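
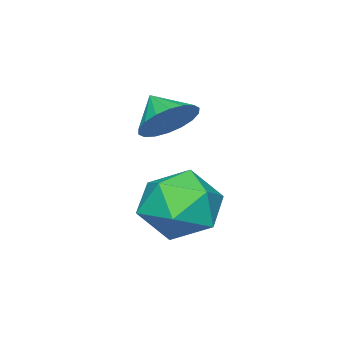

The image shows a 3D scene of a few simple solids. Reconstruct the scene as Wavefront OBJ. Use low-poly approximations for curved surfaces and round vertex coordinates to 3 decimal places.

v 0.912 1.326 -1.513
v 1.79 0.981 -2.2
v -0.17 -0.061 -2.2
v 0.708 -0.406 -2.887
v 0.783 -0.546 -1.731
v 1.452 0.311 -1.306
v 0.168 0.609 -3.094
v 0.837 1.466 -2.669
v 1.33 0.538 -3.177
v 1.71 -0.175 -2.335
v -0.09 1.095 -2.065
v 0.29 0.382 -1.223
v -1.484 -1.614 -0.573
v -0.741 -1.462 -0.108
v -1.736 -2.426 0.093
v -1.007 -1.231 0.073
v -1.368 -1.076 0.125
v -1.751 -1.027 0.039
v -2.082 -1.095 -0.168
v -2.294 -1.266 -0.456
v -2.346 -1.505 -0.767
v -2.227 -1.767 -1.039
v -1.961 -1.998 -1.22
v -1.6 -2.153 -1.272
v -1.216 -2.202 -1.186
v -0.886 -2.134 -0.979
v -0.674 -1.963 -0.691
v -0.622 -1.724 -0.38
f 1 12 6
f 1 6 2
f 1 2 8
f 1 8 11
f 1 11 12
f 2 6 10
f 6 12 5
f 12 11 3
f 11 8 7
f 8 2 9
f 4 10 5
f 4 5 3
f 4 3 7
f 4 7 9
f 4 9 10
f 5 10 6
f 3 5 12
f 7 3 11
f 9 7 8
f 10 9 2
f 14 13 16
f 14 16 15
f 16 13 17
f 16 17 15
f 17 13 18
f 17 18 15
f 18 13 19
f 18 19 15
f 19 13 20
f 19 20 15
f 20 13 21
f 20 21 15
f 21 13 22
f 21 22 15
f 22 13 23
f 22 23 15
f 23 13 24
f 23 24 15
f 24 13 25
f 24 25 15
f 25 13 26
f 25 26 15
f 26 13 27
f 26 27 15
f 27 13 28
f 27 28 15
f 28 13 14
f 28 14 15



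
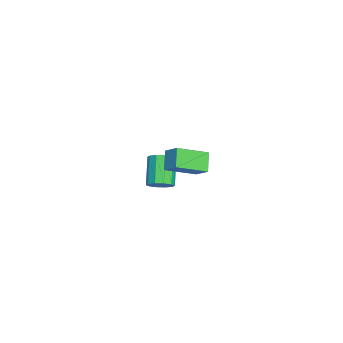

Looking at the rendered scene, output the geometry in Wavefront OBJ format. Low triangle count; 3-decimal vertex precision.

v -3.098 -0.905 -2.969
v -2.578 -0.651 -2.461
v -3.882 -0.742 -1.082
v -4.402 -0.995 -1.591
v -2.8 -0.273 -2.646
v -4.104 -0.363 -1.267
v -3.136 -0.136 -2.954
v -4.44 -0.226 -1.575
v -3.457 -0.292 -3.268
v -4.761 -0.383 -1.89
v -3.641 -0.683 -3.468
v -4.945 -0.774 -2.09
v -3.618 -1.158 -3.478
v -4.922 -1.249 -2.099
v -3.396 -1.537 -3.293
v -4.7 -1.627 -1.914
v -3.06 -1.674 -2.985
v -4.364 -1.764 -1.606
v -2.739 -1.517 -2.67
v -4.043 -1.608 -1.292
v -2.555 -1.126 -2.47
v -3.859 -1.217 -1.092
v 1.38 1.53 2.433
v 2.25 0.048 3.193
v 1.946 2.174 3.038
v 2.817 0.691 3.799
v 2.223 1.589 1.581
v 3.094 0.106 2.342
v 2.79 2.232 2.187
v 3.66 0.75 2.947
f 2 1 5
f 2 5 3
f 3 5 6
f 3 6 4
f 5 1 7
f 5 7 6
f 6 7 8
f 6 8 4
f 7 1 9
f 7 9 8
f 8 9 10
f 8 10 4
f 9 1 11
f 9 11 10
f 10 11 12
f 10 12 4
f 11 1 13
f 11 13 12
f 12 13 14
f 12 14 4
f 13 1 15
f 13 15 14
f 14 15 16
f 14 16 4
f 15 1 17
f 15 17 16
f 16 17 18
f 16 18 4
f 17 1 19
f 17 19 18
f 18 19 20
f 18 20 4
f 19 1 21
f 19 21 20
f 20 21 22
f 20 22 4
f 21 1 2
f 21 2 22
f 22 2 3
f 22 3 4
f 24 26 23
f 27 24 23
f 23 26 25
f 25 27 23
f 24 30 26
f 28 24 27
f 28 30 24
f 26 30 25
f 29 27 25
f 25 30 29
f 29 28 27
f 30 28 29



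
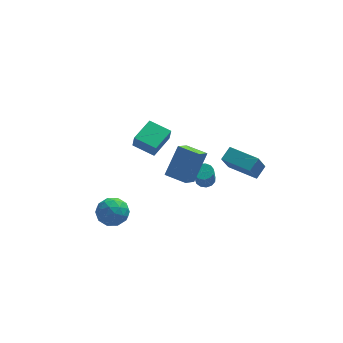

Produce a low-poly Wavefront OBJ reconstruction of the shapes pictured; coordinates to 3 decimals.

v 2.347 -0.503 2.328
v 1.901 -1.035 3.475
v 2.849 0.047 2.778
v 2.403 -0.485 3.925
v 3.637 -1.655 2.295
v 3.191 -2.187 3.442
v 4.139 -1.105 2.745
v 3.693 -1.637 3.892
v -3.698 -0.31 -0.835
v -2.9 -0.541 -0.43
v -4.36 -1.499 -0.21
v -3.562 -1.73 0.195
v -4.017 -0.972 0.469
v -3.608 -0.238 0.083
v -3.652 -1.802 -0.723
v -3.243 -1.068 -1.109
v -2.871 -1.464 -0.36
v -3.097 -0.951 0.377
v -4.163 -1.089 -1.017
v -4.389 -0.576 -0.28
v -3.241 -0.321 -0.687
v -4.019 -1.719 0.047
v -4.287 -1.273 0.208
v -3.817 -1.409 0.447
v -3.657 -0.143 -0.386
v -3.188 -0.279 -0.148
v -3.845 -0.532 0.38
v -4.072 -1.761 -0.492
v -3.603 -1.897 -0.254
v -3.443 -0.631 -1.087
v -2.973 -0.767 -0.848
v -3.415 -1.508 -1.02
v -2.755 -0.999 -0.408
v -3.144 -1.698 -0.041
v -3.197 -1.74 -0.58
v -2.956 -1.309 -0.807
v -2.887 -0.698 0.025
v -3.276 -1.397 0.392
v -3.544 -0.951 0.553
v -3.304 -0.52 0.326
v -2.87 -1.24 0.066
v -3.984 -0.643 -1.032
v -4.373 -1.342 -0.665
v -3.956 -1.52 -0.966
v -3.716 -1.089 -1.193
v -4.116 -0.342 -0.599
v -4.505 -1.041 -0.232
v -4.304 -0.731 0.167
v -4.063 -0.3 -0.06
v -4.39 -0.8 -0.706
v 1.386 1.202 -0.147
v 1.675 0.772 -0.3
v 1.522 0.267 0.834
v 1.234 0.698 0.987
v 1.873 0.972 -0.184
v 1.721 0.467 0.949
v 1.917 1.245 -0.057
v 1.765 0.74 1.077
v 1.792 1.504 0.042
v 1.64 0.999 1.176
v 1.538 1.668 0.081
v 1.386 1.163 1.214
v 1.236 1.684 0.048
v 1.084 1.179 1.181
v 0.982 1.547 -0.048
v 0.83 1.042 1.086
v 0.856 1.3 -0.174
v 0.704 0.796 0.959
v 0.898 1.023 -0.292
v 0.746 0.518 0.841
v 1.095 0.803 -0.364
v 0.943 0.298 0.77
v 1.384 0.709 -0.367
v 1.232 0.204 0.767
v -0.323 0.811 0.844
v -0.86 -0.043 1.582
v 0.448 1.642 2.369
v -0.089 0.787 3.106
v 0.669 0.093 0.734
v 0.132 -0.762 1.471
v 1.44 0.923 2.258
v 0.903 0.069 2.996
v -2.274 2.677 1.741
v -2.207 2.397 2.583
v -1.357 3.871 2.065
v -1.29 3.591 2.907
v -1.21 1.949 1.413
v -1.143 1.669 2.255
v -0.293 3.143 1.737
v -0.226 2.863 2.579
f 2 4 1
f 5 2 1
f 1 4 3
f 3 5 1
f 2 8 4
f 6 2 5
f 6 8 2
f 4 8 3
f 7 5 3
f 3 8 7
f 7 6 5
f 8 6 7
f 9 46 25
f 46 20 49
f 25 49 14
f 46 49 25
f 9 25 21
f 25 14 26
f 21 26 10
f 25 26 21
f 9 21 30
f 21 10 31
f 30 31 16
f 21 31 30
f 9 30 42
f 30 16 45
f 42 45 19
f 30 45 42
f 9 42 46
f 42 19 50
f 46 50 20
f 42 50 46
f 10 26 37
f 26 14 40
f 37 40 18
f 26 40 37
f 14 49 27
f 49 20 48
f 27 48 13
f 49 48 27
f 20 50 47
f 50 19 43
f 47 43 11
f 50 43 47
f 19 45 44
f 45 16 32
f 44 32 15
f 45 32 44
f 16 31 36
f 31 10 33
f 36 33 17
f 31 33 36
f 12 38 24
f 38 18 39
f 24 39 13
f 38 39 24
f 12 24 22
f 24 13 23
f 22 23 11
f 24 23 22
f 12 22 29
f 22 11 28
f 29 28 15
f 22 28 29
f 12 29 34
f 29 15 35
f 34 35 17
f 29 35 34
f 12 34 38
f 34 17 41
f 38 41 18
f 34 41 38
f 13 39 27
f 39 18 40
f 27 40 14
f 39 40 27
f 11 23 47
f 23 13 48
f 47 48 20
f 23 48 47
f 15 28 44
f 28 11 43
f 44 43 19
f 28 43 44
f 17 35 36
f 35 15 32
f 36 32 16
f 35 32 36
f 18 41 37
f 41 17 33
f 37 33 10
f 41 33 37
f 52 51 55
f 52 55 53
f 53 55 56
f 53 56 54
f 55 51 57
f 55 57 56
f 56 57 58
f 56 58 54
f 57 51 59
f 57 59 58
f 58 59 60
f 58 60 54
f 59 51 61
f 59 61 60
f 60 61 62
f 60 62 54
f 61 51 63
f 61 63 62
f 62 63 64
f 62 64 54
f 63 51 65
f 63 65 64
f 64 65 66
f 64 66 54
f 65 51 67
f 65 67 66
f 66 67 68
f 66 68 54
f 67 51 69
f 67 69 68
f 68 69 70
f 68 70 54
f 69 51 71
f 69 71 70
f 70 71 72
f 70 72 54
f 71 51 73
f 71 73 72
f 72 73 74
f 72 74 54
f 73 51 52
f 73 52 74
f 74 52 53
f 74 53 54
f 76 78 75
f 79 76 75
f 75 78 77
f 77 79 75
f 76 82 78
f 80 76 79
f 80 82 76
f 78 82 77
f 81 79 77
f 77 82 81
f 81 80 79
f 82 80 81
f 84 86 83
f 87 84 83
f 83 86 85
f 85 87 83
f 84 90 86
f 88 84 87
f 88 90 84
f 86 90 85
f 89 87 85
f 85 90 89
f 89 88 87
f 90 88 89



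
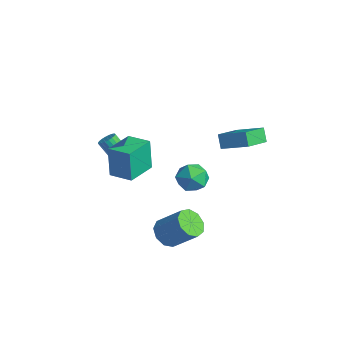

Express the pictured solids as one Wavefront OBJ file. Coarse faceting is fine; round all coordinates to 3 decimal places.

v 3.114 0.393 2.881
v 2.586 0.527 3.719
v 2.312 2.154 2.092
v 1.783 2.289 2.93
v 4.477 1.331 3.59
v 3.948 1.466 4.428
v 3.674 3.093 2.801
v 3.146 3.227 3.639
v -3.327 -2.321 -1.021
v -2.8 -2.472 -0.753
v -3.666 -3.049 0.628
v -4.193 -2.899 0.361
v -2.833 -2.233 -0.674
v -3.699 -2.81 0.708
v -2.951 -2.01 -0.655
v -3.817 -2.587 0.727
v -3.135 -1.84 -0.699
v -4.001 -2.417 0.683
v -3.351 -1.754 -0.799
v -4.217 -2.331 0.583
v -3.564 -1.766 -0.937
v -4.43 -2.343 0.445
v -3.735 -1.873 -1.09
v -4.601 -2.451 0.292
v -3.836 -2.059 -1.23
v -4.702 -2.636 0.152
v -3.849 -2.29 -1.335
v -4.715 -2.867 0.047
v -3.772 -2.526 -1.385
v -4.638 -3.103 -0.003
v -3.617 -2.727 -1.372
v -4.483 -3.304 0.01
v -3.413 -2.858 -1.299
v -4.279 -3.435 0.083
v -3.193 -2.896 -1.177
v -4.06 -3.473 0.205
v -2.997 -2.835 -1.029
v -3.863 -3.412 0.353
v -2.858 -2.685 -0.879
v -3.724 -3.262 0.503
v -1.125 -4.405 -0.282
v -1.393 -4.356 1.82
v -2 -2.558 -0.437
v -2.267 -2.508 1.665
v 0.227 -3.752 -0.125
v -0.04 -3.702 1.977
v -0.647 -1.904 -0.28
v -0.915 -1.855 1.822
v -0.713 2.053 -2.865
v 0.103 1.236 -2.802
v -2.003 0.804 -2.338
v -1.187 -0.013 -2.275
v -1.197 0.856 -1.511
v -0.399 1.627 -1.837
v -1.501 0.413 -3.303
v -0.703 1.184 -3.629
v -0.384 0.222 -3.073
v -0.196 0.496 -1.965
v -1.704 1.544 -3.175
v -1.516 1.818 -2.067
v 1.541 -2.22 -4.544
v 2.296 -2.85 -4.816
v 3.553 -1.971 -3.368
v 2.799 -1.34 -3.096
v 2.325 -2.265 -5.196
v 3.582 -1.386 -3.748
v 1.987 -1.659 -5.271
v 3.244 -0.78 -3.822
v 1.441 -1.316 -5.006
v 2.698 -0.436 -3.557
v 0.942 -1.395 -4.525
v 2.199 -0.515 -3.076
v 0.723 -1.86 -4.053
v 1.98 -0.981 -2.604
v 0.888 -2.493 -3.811
v 2.145 -1.614 -2.362
v 1.358 -2.999 -3.912
v 2.615 -2.119 -2.463
v 1.914 -3.14 -4.309
v 3.171 -2.26 -2.861
f 2 4 1
f 5 2 1
f 1 4 3
f 3 5 1
f 2 8 4
f 6 2 5
f 6 8 2
f 4 8 3
f 7 5 3
f 3 8 7
f 7 6 5
f 8 6 7
f 10 9 13
f 10 13 11
f 11 13 14
f 11 14 12
f 13 9 15
f 13 15 14
f 14 15 16
f 14 16 12
f 15 9 17
f 15 17 16
f 16 17 18
f 16 18 12
f 17 9 19
f 17 19 18
f 18 19 20
f 18 20 12
f 19 9 21
f 19 21 20
f 20 21 22
f 20 22 12
f 21 9 23
f 21 23 22
f 22 23 24
f 22 24 12
f 23 9 25
f 23 25 24
f 24 25 26
f 24 26 12
f 25 9 27
f 25 27 26
f 26 27 28
f 26 28 12
f 27 9 29
f 27 29 28
f 28 29 30
f 28 30 12
f 29 9 31
f 29 31 30
f 30 31 32
f 30 32 12
f 31 9 33
f 31 33 32
f 32 33 34
f 32 34 12
f 33 9 35
f 33 35 34
f 34 35 36
f 34 36 12
f 35 9 37
f 35 37 36
f 36 37 38
f 36 38 12
f 37 9 39
f 37 39 38
f 38 39 40
f 38 40 12
f 39 9 10
f 39 10 40
f 40 10 11
f 40 11 12
f 42 44 41
f 45 42 41
f 41 44 43
f 43 45 41
f 42 48 44
f 46 42 45
f 46 48 42
f 44 48 43
f 47 45 43
f 43 48 47
f 47 46 45
f 48 46 47
f 49 60 54
f 49 54 50
f 49 50 56
f 49 56 59
f 49 59 60
f 50 54 58
f 54 60 53
f 60 59 51
f 59 56 55
f 56 50 57
f 52 58 53
f 52 53 51
f 52 51 55
f 52 55 57
f 52 57 58
f 53 58 54
f 51 53 60
f 55 51 59
f 57 55 56
f 58 57 50
f 62 61 65
f 62 65 63
f 63 65 66
f 63 66 64
f 65 61 67
f 65 67 66
f 66 67 68
f 66 68 64
f 67 61 69
f 67 69 68
f 68 69 70
f 68 70 64
f 69 61 71
f 69 71 70
f 70 71 72
f 70 72 64
f 71 61 73
f 71 73 72
f 72 73 74
f 72 74 64
f 73 61 75
f 73 75 74
f 74 75 76
f 74 76 64
f 75 61 77
f 75 77 76
f 76 77 78
f 76 78 64
f 77 61 79
f 77 79 78
f 78 79 80
f 78 80 64
f 79 61 62
f 79 62 80
f 80 62 63
f 80 63 64



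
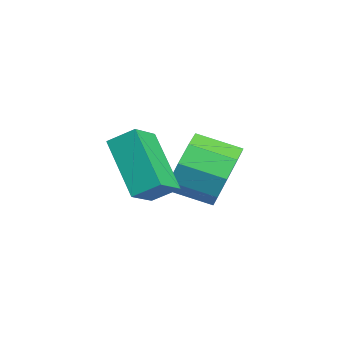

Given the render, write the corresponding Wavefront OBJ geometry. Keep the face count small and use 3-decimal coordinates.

v 0.716 -1.525 0.481
v 1.279 -1.319 1.256
v 1.107 -2.488 1.694
v 0.544 -2.695 0.919
v 0.639 -1.173 1.393
v 0.467 -2.342 1.83
v 0.035 -1.193 1.103
v -0.137 -2.362 1.54
v -0.25 -1.368 0.522
v -0.423 -2.537 0.959
v -0.083 -1.617 -0.078
v -0.256 -2.786 0.359
v 0.457 -1.823 -0.416
v 0.285 -2.992 0.021
v 1.119 -1.89 -0.334
v 0.947 -3.059 0.103
v 1.593 -1.786 0.129
v 1.42 -2.955 0.567
v 1.656 -1.561 0.757
v 1.483 -2.73 1.195
v 2.284 -4.376 2.193
v 2.428 -3.696 2.647
v 1.567 -3.949 1.782
v 1.711 -3.27 2.237
v 3.429 -3.73 0.863
v 3.573 -3.051 1.318
v 2.712 -3.304 0.453
v 2.856 -2.624 0.907
f 2 1 5
f 2 5 3
f 3 5 6
f 3 6 4
f 5 1 7
f 5 7 6
f 6 7 8
f 6 8 4
f 7 1 9
f 7 9 8
f 8 9 10
f 8 10 4
f 9 1 11
f 9 11 10
f 10 11 12
f 10 12 4
f 11 1 13
f 11 13 12
f 12 13 14
f 12 14 4
f 13 1 15
f 13 15 14
f 14 15 16
f 14 16 4
f 15 1 17
f 15 17 16
f 16 17 18
f 16 18 4
f 17 1 19
f 17 19 18
f 18 19 20
f 18 20 4
f 19 1 2
f 19 2 20
f 20 2 3
f 20 3 4
f 22 24 21
f 25 22 21
f 21 24 23
f 23 25 21
f 22 28 24
f 26 22 25
f 26 28 22
f 24 28 23
f 27 25 23
f 23 28 27
f 27 26 25
f 28 26 27



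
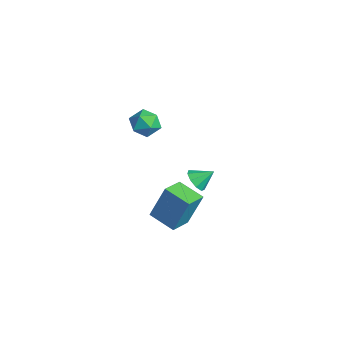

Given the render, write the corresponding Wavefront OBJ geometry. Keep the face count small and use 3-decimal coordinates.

v 2.957 -3.161 4.551
v 3.545 -3.709 4.114
v 1.855 -3.671 3.706
v 2.443 -4.219 3.269
v 2.228 -4.383 4.143
v 2.909 -4.068 4.665
v 2.491 -3.312 3.155
v 3.172 -2.997 3.677
v 3.257 -3.802 3.251
v 3.094 -4.464 3.862
v 2.306 -2.916 3.958
v 2.143 -3.578 4.569
v 2.418 -0.783 -1.613
v 2.756 -0.442 -2.202
v 2.722 0.103 -0.927
v 2.258 -0.294 -2.173
v 1.835 -0.375 -1.881
v 1.685 -0.646 -1.464
v 1.878 -0.981 -1.116
v 2.323 -1.223 -1.001
v 2.813 -1.26 -1.172
v 3.117 -1.072 -1.549
v 3.095 -0.75 -1.956
v 2.183 -2.47 -3.451
v 2.435 -1.71 -1.434
v 3.513 -1.689 -3.912
v 3.765 -0.928 -1.895
v 2.955 -3.592 -3.125
v 3.207 -2.831 -1.108
v 4.285 -2.81 -3.586
v 4.537 -2.05 -1.569
f 1 12 6
f 1 6 2
f 1 2 8
f 1 8 11
f 1 11 12
f 2 6 10
f 6 12 5
f 12 11 3
f 11 8 7
f 8 2 9
f 4 10 5
f 4 5 3
f 4 3 7
f 4 7 9
f 4 9 10
f 5 10 6
f 3 5 12
f 7 3 11
f 9 7 8
f 10 9 2
f 14 13 16
f 14 16 15
f 16 13 17
f 16 17 15
f 17 13 18
f 17 18 15
f 18 13 19
f 18 19 15
f 19 13 20
f 19 20 15
f 20 13 21
f 20 21 15
f 21 13 22
f 21 22 15
f 22 13 23
f 22 23 15
f 23 13 14
f 23 14 15
f 25 27 24
f 28 25 24
f 24 27 26
f 26 28 24
f 25 31 27
f 29 25 28
f 29 31 25
f 27 31 26
f 30 28 26
f 26 31 30
f 30 29 28
f 31 29 30



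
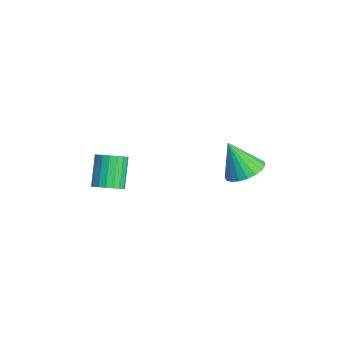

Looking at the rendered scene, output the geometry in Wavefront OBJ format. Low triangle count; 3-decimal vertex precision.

v -1.881 -1.788 -1.575
v -1.376 -1.724 -1.186
v -2.254 -1.289 -0.117
v -2.759 -1.352 -0.505
v -1.396 -1.466 -1.307
v -2.274 -1.031 -0.238
v -1.512 -1.273 -1.481
v -2.39 -0.838 -0.412
v -1.701 -1.181 -1.673
v -2.579 -0.746 -0.604
v -1.926 -1.21 -1.846
v -2.804 -0.775 -0.777
v -2.142 -1.353 -1.965
v -3.019 -0.918 -0.896
v -2.306 -1.582 -2.007
v -3.183 -1.147 -0.938
v -2.386 -1.851 -1.963
v -3.264 -1.416 -0.894
v -2.366 -2.109 -1.842
v -3.244 -1.674 -0.773
v -2.25 -2.302 -1.668
v -3.128 -1.867 -0.599
v -2.061 -2.394 -1.476
v -2.939 -1.959 -0.407
v -1.836 -2.365 -1.303
v -2.714 -1.93 -0.234
v -1.621 -2.222 -1.184
v -2.498 -1.787 -0.115
v -1.457 -1.993 -1.142
v -2.334 -1.558 -0.073
v -0.364 3.163 -0.699
v 0.224 3.607 -0.294
v -0.916 2.657 0.659
v -0.039 3.836 -0.315
v -0.358 3.949 -0.402
v -0.678 3.927 -0.541
v -0.943 3.772 -0.706
v -1.109 3.512 -0.871
v -1.146 3.192 -1.005
v -1.048 2.867 -1.087
v -0.831 2.593 -1.101
v -0.534 2.418 -1.046
v -0.208 2.371 -0.931
v 0.091 2.462 -0.775
v 0.312 2.674 -0.607
v 0.416 2.971 -0.454
v 0.384 3.3 -0.343
f 2 1 5
f 2 5 3
f 3 5 6
f 3 6 4
f 5 1 7
f 5 7 6
f 6 7 8
f 6 8 4
f 7 1 9
f 7 9 8
f 8 9 10
f 8 10 4
f 9 1 11
f 9 11 10
f 10 11 12
f 10 12 4
f 11 1 13
f 11 13 12
f 12 13 14
f 12 14 4
f 13 1 15
f 13 15 14
f 14 15 16
f 14 16 4
f 15 1 17
f 15 17 16
f 16 17 18
f 16 18 4
f 17 1 19
f 17 19 18
f 18 19 20
f 18 20 4
f 19 1 21
f 19 21 20
f 20 21 22
f 20 22 4
f 21 1 23
f 21 23 22
f 22 23 24
f 22 24 4
f 23 1 25
f 23 25 24
f 24 25 26
f 24 26 4
f 25 1 27
f 25 27 26
f 26 27 28
f 26 28 4
f 27 1 29
f 27 29 28
f 28 29 30
f 28 30 4
f 29 1 2
f 29 2 30
f 30 2 3
f 30 3 4
f 32 31 34
f 32 34 33
f 34 31 35
f 34 35 33
f 35 31 36
f 35 36 33
f 36 31 37
f 36 37 33
f 37 31 38
f 37 38 33
f 38 31 39
f 38 39 33
f 39 31 40
f 39 40 33
f 40 31 41
f 40 41 33
f 41 31 42
f 41 42 33
f 42 31 43
f 42 43 33
f 43 31 44
f 43 44 33
f 44 31 45
f 44 45 33
f 45 31 46
f 45 46 33
f 46 31 47
f 46 47 33
f 47 31 32
f 47 32 33



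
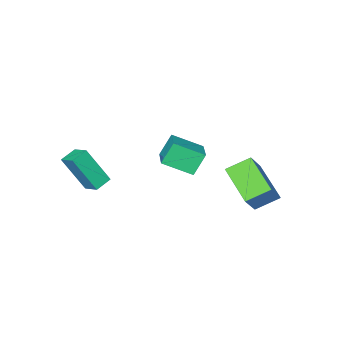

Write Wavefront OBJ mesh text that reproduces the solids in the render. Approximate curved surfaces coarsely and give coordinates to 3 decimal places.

v 1.357 -2.319 0.902
v 1.374 -1.358 1.371
v 2.227 -2.2 0.627
v 2.243 -1.239 1.096
v 2.057 -3.221 2.724
v 2.073 -2.26 3.193
v 2.926 -3.102 2.449
v 2.943 -2.141 2.918
v -3.716 1.562 0.886
v -4.808 2.106 1.53
v -3.348 3.469 -0.103
v -4.44 4.014 0.541
v -2.7 2.046 2.199
v -3.792 2.591 2.843
v -2.332 3.954 1.21
v -3.424 4.498 1.854
v -2.081 1.208 3.595
v -1.011 0.199 4.298
v -1.179 2.51 4.091
v -0.109 1.501 4.795
v -1.411 1.159 2.505
v -0.341 0.15 3.209
v -0.509 2.461 3.002
v 0.561 1.452 3.705
f 2 4 1
f 5 2 1
f 1 4 3
f 3 5 1
f 2 8 4
f 6 2 5
f 6 8 2
f 4 8 3
f 7 5 3
f 3 8 7
f 7 6 5
f 8 6 7
f 10 12 9
f 13 10 9
f 9 12 11
f 11 13 9
f 10 16 12
f 14 10 13
f 14 16 10
f 12 16 11
f 15 13 11
f 11 16 15
f 15 14 13
f 16 14 15
f 18 20 17
f 21 18 17
f 17 20 19
f 19 21 17
f 18 24 20
f 22 18 21
f 22 24 18
f 20 24 19
f 23 21 19
f 19 24 23
f 23 22 21
f 24 22 23



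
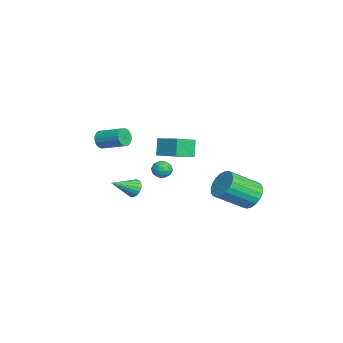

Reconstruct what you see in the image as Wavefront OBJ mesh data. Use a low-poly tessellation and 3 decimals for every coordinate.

v 3.444 4.497 0.726
v 4.391 4.658 0.596
v 4.844 2.964 1.805
v 3.896 2.803 1.934
v 4.314 4.874 0.928
v 4.767 3.18 2.137
v 4.087 5.025 1.224
v 4.539 3.331 2.433
v 3.748 5.085 1.435
v 4.2 3.39 2.644
v 3.356 5.043 1.523
v 3.809 3.348 2.732
v 2.98 4.906 1.473
v 3.433 3.212 2.682
v 2.684 4.699 1.294
v 3.137 3.005 2.503
v 2.519 4.457 1.016
v 2.972 2.763 2.225
v 2.514 4.222 0.688
v 2.967 2.528 1.897
v 2.67 4.035 0.367
v 3.123 2.34 1.576
v 2.96 3.927 0.108
v 3.412 2.233 1.317
v 3.333 3.918 -0.045
v 3.785 2.224 1.164
v 3.725 4.009 -0.064
v 4.178 2.315 1.145
v 4.069 4.184 0.053
v 4.522 2.49 1.262
v 4.305 4.414 0.287
v 4.757 2.72 1.496
v -1.109 -0.651 1.59
v -1.703 -0.567 2.663
v -1.979 0.432 1.024
v -2.574 0.516 2.097
v -0.066 0.444 2.083
v -0.661 0.528 3.156
v -0.937 1.527 1.517
v -1.531 1.611 2.59
v -2.45 0.03 0.084
v -2.024 0.183 -0.4
v -1.836 -0.803 0.36
v -1.41 -0.65 -0.124
v -1.468 -0.254 0.404
v -1.847 0.261 0.234
v -2.013 -0.881 -0.274
v -2.392 -0.366 -0.444
v -1.754 -0.379 -0.621
v -1.417 0.008 -0.202
v -2.443 -0.628 0.162
v -2.106 -0.241 0.581
v -2.291 0.18 -0.182
v -1.569 -0.8 0.142
v -1.603 -0.567 0.453
v -1.353 -0.477 0.168
v -2.187 0.225 0.19
v -1.937 0.316 -0.094
v -1.61 0.058 0.378
v -1.923 -0.936 0.054
v -1.673 -0.845 -0.23
v -2.507 -0.143 -0.208
v -2.257 -0.053 -0.493
v -2.25 -0.678 -0.418
v -1.882 -0.061 -0.597
v -1.521 -0.551 -0.434
v -1.875 -0.686 -0.522
v -2.098 -0.384 -0.623
v -1.684 0.167 -0.35
v -1.323 -0.323 -0.188
v -1.357 -0.091 0.122
v -1.58 0.212 0.022
v -1.525 -0.164 -0.48
v -2.537 -0.297 0.148
v -2.176 -0.787 0.31
v -2.28 -0.832 -0.062
v -2.503 -0.529 -0.162
v -2.339 -0.069 0.394
v -1.978 -0.559 0.557
v -1.762 -0.236 0.583
v -1.985 0.066 0.482
v -2.335 -0.456 0.44
v -4.09 -3.811 1.404
v -3.756 -3.763 0.837
v -2.915 -2.381 1.449
v -3.25 -2.429 2.016
v -3.977 -3.607 0.787
v -3.136 -2.225 1.399
v -4.216 -3.486 0.843
v -3.375 -2.104 1.456
v -4.434 -3.422 0.997
v -3.593 -2.039 1.609
v -4.593 -3.424 1.221
v -3.752 -2.042 1.833
v -4.665 -3.494 1.476
v -3.824 -2.112 2.089
v -4.637 -3.618 1.719
v -3.796 -2.236 2.332
v -4.515 -3.776 1.908
v -3.674 -2.394 2.52
v -4.319 -3.94 2.009
v -3.479 -2.558 2.622
v -4.084 -4.082 2.006
v -3.243 -2.699 2.618
v -3.85 -4.176 1.898
v -3.009 -2.794 2.511
v -3.658 -4.208 1.705
v -2.817 -2.826 2.318
v -3.54 -4.171 1.46
v -2.699 -2.789 2.073
v -3.518 -4.072 1.205
v -2.677 -2.69 1.818
v -3.594 -3.927 0.985
v -2.753 -2.545 1.597
v 0.745 -1.944 -0.078
v 1.164 -1.546 0.219
v 1.395 -3.236 0.738
v 0.918 -1.55 0.409
v 0.632 -1.644 0.488
v 0.372 -1.807 0.437
v 0.197 -2.002 0.268
v 0.148 -2.183 0.02
v 0.236 -2.31 -0.25
v 0.44 -2.353 -0.481
v 0.714 -2.302 -0.62
v 0.995 -2.169 -0.634
v 1.219 -1.985 -0.521
v 1.334 -1.792 -0.306
v 1.314 -1.633 -0.039
f 2 1 5
f 2 5 3
f 3 5 6
f 3 6 4
f 5 1 7
f 5 7 6
f 6 7 8
f 6 8 4
f 7 1 9
f 7 9 8
f 8 9 10
f 8 10 4
f 9 1 11
f 9 11 10
f 10 11 12
f 10 12 4
f 11 1 13
f 11 13 12
f 12 13 14
f 12 14 4
f 13 1 15
f 13 15 14
f 14 15 16
f 14 16 4
f 15 1 17
f 15 17 16
f 16 17 18
f 16 18 4
f 17 1 19
f 17 19 18
f 18 19 20
f 18 20 4
f 19 1 21
f 19 21 20
f 20 21 22
f 20 22 4
f 21 1 23
f 21 23 22
f 22 23 24
f 22 24 4
f 23 1 25
f 23 25 24
f 24 25 26
f 24 26 4
f 25 1 27
f 25 27 26
f 26 27 28
f 26 28 4
f 27 1 29
f 27 29 28
f 28 29 30
f 28 30 4
f 29 1 31
f 29 31 30
f 30 31 32
f 30 32 4
f 31 1 2
f 31 2 32
f 32 2 3
f 32 3 4
f 34 36 33
f 37 34 33
f 33 36 35
f 35 37 33
f 34 40 36
f 38 34 37
f 38 40 34
f 36 40 35
f 39 37 35
f 35 40 39
f 39 38 37
f 40 38 39
f 41 78 57
f 78 52 81
f 57 81 46
f 78 81 57
f 41 57 53
f 57 46 58
f 53 58 42
f 57 58 53
f 41 53 62
f 53 42 63
f 62 63 48
f 53 63 62
f 41 62 74
f 62 48 77
f 74 77 51
f 62 77 74
f 41 74 78
f 74 51 82
f 78 82 52
f 74 82 78
f 42 58 69
f 58 46 72
f 69 72 50
f 58 72 69
f 46 81 59
f 81 52 80
f 59 80 45
f 81 80 59
f 52 82 79
f 82 51 75
f 79 75 43
f 82 75 79
f 51 77 76
f 77 48 64
f 76 64 47
f 77 64 76
f 48 63 68
f 63 42 65
f 68 65 49
f 63 65 68
f 44 70 56
f 70 50 71
f 56 71 45
f 70 71 56
f 44 56 54
f 56 45 55
f 54 55 43
f 56 55 54
f 44 54 61
f 54 43 60
f 61 60 47
f 54 60 61
f 44 61 66
f 61 47 67
f 66 67 49
f 61 67 66
f 44 66 70
f 66 49 73
f 70 73 50
f 66 73 70
f 45 71 59
f 71 50 72
f 59 72 46
f 71 72 59
f 43 55 79
f 55 45 80
f 79 80 52
f 55 80 79
f 47 60 76
f 60 43 75
f 76 75 51
f 60 75 76
f 49 67 68
f 67 47 64
f 68 64 48
f 67 64 68
f 50 73 69
f 73 49 65
f 69 65 42
f 73 65 69
f 84 83 87
f 84 87 85
f 85 87 88
f 85 88 86
f 87 83 89
f 87 89 88
f 88 89 90
f 88 90 86
f 89 83 91
f 89 91 90
f 90 91 92
f 90 92 86
f 91 83 93
f 91 93 92
f 92 93 94
f 92 94 86
f 93 83 95
f 93 95 94
f 94 95 96
f 94 96 86
f 95 83 97
f 95 97 96
f 96 97 98
f 96 98 86
f 97 83 99
f 97 99 98
f 98 99 100
f 98 100 86
f 99 83 101
f 99 101 100
f 100 101 102
f 100 102 86
f 101 83 103
f 101 103 102
f 102 103 104
f 102 104 86
f 103 83 105
f 103 105 104
f 104 105 106
f 104 106 86
f 105 83 107
f 105 107 106
f 106 107 108
f 106 108 86
f 107 83 109
f 107 109 108
f 108 109 110
f 108 110 86
f 109 83 111
f 109 111 110
f 110 111 112
f 110 112 86
f 111 83 113
f 111 113 112
f 112 113 114
f 112 114 86
f 113 83 84
f 113 84 114
f 114 84 85
f 114 85 86
f 116 115 118
f 116 118 117
f 118 115 119
f 118 119 117
f 119 115 120
f 119 120 117
f 120 115 121
f 120 121 117
f 121 115 122
f 121 122 117
f 122 115 123
f 122 123 117
f 123 115 124
f 123 124 117
f 124 115 125
f 124 125 117
f 125 115 126
f 125 126 117
f 126 115 127
f 126 127 117
f 127 115 128
f 127 128 117
f 128 115 129
f 128 129 117
f 129 115 116
f 129 116 117



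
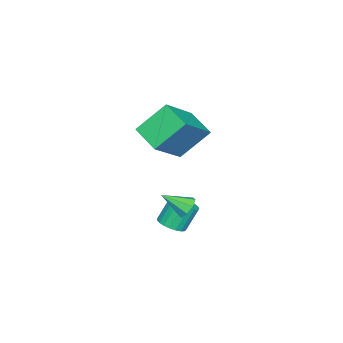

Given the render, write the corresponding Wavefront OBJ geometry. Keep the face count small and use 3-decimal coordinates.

v -0.774 -0.647 -4.463
v -0.221 -0.465 -4.278
v -0.674 -0.13 -3.253
v -1.226 -0.313 -3.437
v -0.313 -0.255 -4.387
v -0.766 0.08 -3.362
v -0.484 -0.113 -4.509
v -0.937 0.222 -3.484
v -0.705 -0.063 -4.623
v -1.158 0.272 -3.598
v -0.938 -0.114 -4.709
v -1.391 0.221 -3.684
v -1.142 -0.258 -4.753
v -1.595 0.077 -3.727
v -1.283 -0.469 -4.746
v -1.736 -0.134 -3.721
v -1.336 -0.71 -4.691
v -1.789 -0.376 -3.665
v -1.291 -0.941 -4.596
v -1.744 -0.606 -3.57
v -1.157 -1.121 -4.478
v -1.61 -0.787 -3.452
v -0.957 -1.219 -4.357
v -1.41 -0.885 -3.331
v -0.725 -1.219 -4.255
v -1.178 -0.884 -3.229
v -0.501 -1.119 -4.188
v -0.954 -0.784 -3.163
v -0.324 -0.938 -4.17
v -0.777 -0.603 -3.144
v -0.226 -0.707 -4.201
v -0.679 -0.372 -3.176
v -0.053 0.363 -2.79
v 0.192 0.708 -2.471
v 0.333 -0.523 -2.13
v -0.189 0.63 -2.353
v -0.489 0.395 -2.491
v -0.535 0.142 -2.805
v -0.298 0.018 -3.11
v 0.083 0.096 -3.227
v 0.383 0.33 -3.089
v 0.429 0.583 -2.776
v -3.117 -0.945 0.382
v -1.566 -1.249 1.574
v -2.533 0.149 -0.099
v -0.982 -0.155 1.094
v -2.378 -1.865 -0.814
v -0.827 -2.169 0.379
v -1.794 -0.771 -1.294
v -0.243 -1.075 -0.102
f 2 1 5
f 2 5 3
f 3 5 6
f 3 6 4
f 5 1 7
f 5 7 6
f 6 7 8
f 6 8 4
f 7 1 9
f 7 9 8
f 8 9 10
f 8 10 4
f 9 1 11
f 9 11 10
f 10 11 12
f 10 12 4
f 11 1 13
f 11 13 12
f 12 13 14
f 12 14 4
f 13 1 15
f 13 15 14
f 14 15 16
f 14 16 4
f 15 1 17
f 15 17 16
f 16 17 18
f 16 18 4
f 17 1 19
f 17 19 18
f 18 19 20
f 18 20 4
f 19 1 21
f 19 21 20
f 20 21 22
f 20 22 4
f 21 1 23
f 21 23 22
f 22 23 24
f 22 24 4
f 23 1 25
f 23 25 24
f 24 25 26
f 24 26 4
f 25 1 27
f 25 27 26
f 26 27 28
f 26 28 4
f 27 1 29
f 27 29 28
f 28 29 30
f 28 30 4
f 29 1 31
f 29 31 30
f 30 31 32
f 30 32 4
f 31 1 2
f 31 2 32
f 32 2 3
f 32 3 4
f 34 33 36
f 34 36 35
f 36 33 37
f 36 37 35
f 37 33 38
f 37 38 35
f 38 33 39
f 38 39 35
f 39 33 40
f 39 40 35
f 40 33 41
f 40 41 35
f 41 33 42
f 41 42 35
f 42 33 34
f 42 34 35
f 44 46 43
f 47 44 43
f 43 46 45
f 45 47 43
f 44 50 46
f 48 44 47
f 48 50 44
f 46 50 45
f 49 47 45
f 45 50 49
f 49 48 47
f 50 48 49



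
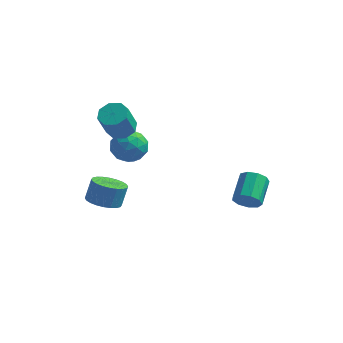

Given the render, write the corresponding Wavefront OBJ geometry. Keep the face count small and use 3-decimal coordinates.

v 3.573 -0.581 -1.468
v 3.828 -0.868 -0.824
v 3.802 0.534 -0.188
v 3.547 0.821 -0.832
v 4.222 -0.726 -1.121
v 4.196 0.676 -0.485
v 4.312 -0.517 -1.58
v 4.286 0.886 -0.944
v 4.056 -0.337 -1.987
v 4.03 1.066 -1.351
v 3.574 -0.272 -2.151
v 3.548 1.131 -1.515
v 3.092 -0.351 -1.995
v 3.066 1.051 -1.36
v 2.835 -0.538 -1.593
v 2.809 0.864 -0.957
v 2.923 -0.746 -1.132
v 2.897 0.657 -0.496
v 3.315 -0.876 -0.828
v 3.289 0.527 -0.193
v -2.599 -3.597 -0.622
v -1.721 -3.702 -0.724
v -1.543 -3.248 0.339
v -2.421 -3.143 0.442
v -1.767 -3.383 -0.853
v -1.589 -2.928 0.21
v -1.939 -3.097 -0.946
v -1.761 -2.642 0.117
v -2.212 -2.886 -0.991
v -2.034 -2.431 0.072
v -2.543 -2.784 -0.979
v -2.365 -2.329 0.084
v -2.884 -2.806 -0.913
v -2.705 -2.351 0.151
v -3.18 -2.948 -0.802
v -3.002 -2.493 0.261
v -3.389 -3.189 -0.664
v -3.211 -2.734 0.399
v -3.477 -3.492 -0.519
v -3.299 -3.038 0.544
v -3.431 -3.812 -0.39
v -3.253 -3.357 0.673
v -3.259 -4.098 -0.297
v -3.081 -3.643 0.766
v -2.986 -4.309 -0.252
v -2.808 -3.854 0.811
v -2.655 -4.411 -0.264
v -2.477 -3.956 0.799
v -2.315 -4.389 -0.331
v -2.136 -3.934 0.733
v -2.018 -4.247 -0.441
v -1.84 -3.792 0.622
v -1.809 -4.006 -0.579
v -1.631 -3.551 0.484
v -2.638 -0.679 2.614
v -2.234 -1.299 2.367
v -2.419 -1.981 3.78
v -2.822 -1.361 4.026
v -1.885 -0.883 2.613
v -2.069 -1.565 4.026
v -1.976 -0.347 2.86
v -2.161 -1.029 4.273
v -2.455 -0.005 2.963
v -2.64 -0.688 4.376
v -3.041 -0.059 2.86
v -3.226 -0.741 4.273
v -3.391 -0.475 2.614
v -3.575 -1.157 4.027
v -3.299 -1.011 2.367
v -3.484 -1.693 3.78
v -2.82 -1.352 2.264
v -3.005 -2.035 3.677
v -3.227 0.071 1.087
v -2.381 0.575 1.256
v -2.379 -1.295 0.924
v -1.533 -0.791 1.093
v -2.193 -0.923 1.832
v -2.717 -0.078 1.932
v -2.043 -0.642 0.248
v -2.567 0.203 0.348
v -1.65 0.135 0.737
v -1.742 -0.039 1.716
v -3.018 -0.681 0.464
v -3.11 -0.855 1.443
v -2.878 0.443 1.185
v -1.882 -1.163 0.995
v -2.269 -1.241 1.429
v -1.772 -0.944 1.528
v -3.075 0.059 1.583
v -2.579 0.356 1.683
v -2.468 -0.525 2.021
v -2.181 -1.076 0.497
v -1.685 -0.779 0.597
v -2.988 0.224 0.652
v -2.491 0.521 0.751
v -2.292 -0.195 0.159
v -1.952 0.481 0.98
v -1.453 -0.322 0.885
v -1.753 -0.235 0.387
v -2.061 0.262 0.446
v -2.006 0.379 1.556
v -1.507 -0.424 1.46
v -1.895 -0.502 1.894
v -2.203 -0.005 1.953
v -1.576 0.12 1.251
v -3.253 -0.296 0.72
v -2.754 -1.099 0.624
v -2.557 -0.715 0.227
v -2.865 -0.218 0.286
v -3.307 -0.398 1.295
v -2.808 -1.201 1.2
v -2.699 -0.982 1.734
v -3.007 -0.485 1.793
v -3.184 -0.84 0.929
f 2 1 5
f 2 5 3
f 3 5 6
f 3 6 4
f 5 1 7
f 5 7 6
f 6 7 8
f 6 8 4
f 7 1 9
f 7 9 8
f 8 9 10
f 8 10 4
f 9 1 11
f 9 11 10
f 10 11 12
f 10 12 4
f 11 1 13
f 11 13 12
f 12 13 14
f 12 14 4
f 13 1 15
f 13 15 14
f 14 15 16
f 14 16 4
f 15 1 17
f 15 17 16
f 16 17 18
f 16 18 4
f 17 1 19
f 17 19 18
f 18 19 20
f 18 20 4
f 19 1 2
f 19 2 20
f 20 2 3
f 20 3 4
f 22 21 25
f 22 25 23
f 23 25 26
f 23 26 24
f 25 21 27
f 25 27 26
f 26 27 28
f 26 28 24
f 27 21 29
f 27 29 28
f 28 29 30
f 28 30 24
f 29 21 31
f 29 31 30
f 30 31 32
f 30 32 24
f 31 21 33
f 31 33 32
f 32 33 34
f 32 34 24
f 33 21 35
f 33 35 34
f 34 35 36
f 34 36 24
f 35 21 37
f 35 37 36
f 36 37 38
f 36 38 24
f 37 21 39
f 37 39 38
f 38 39 40
f 38 40 24
f 39 21 41
f 39 41 40
f 40 41 42
f 40 42 24
f 41 21 43
f 41 43 42
f 42 43 44
f 42 44 24
f 43 21 45
f 43 45 44
f 44 45 46
f 44 46 24
f 45 21 47
f 45 47 46
f 46 47 48
f 46 48 24
f 47 21 49
f 47 49 48
f 48 49 50
f 48 50 24
f 49 21 51
f 49 51 50
f 50 51 52
f 50 52 24
f 51 21 53
f 51 53 52
f 52 53 54
f 52 54 24
f 53 21 22
f 53 22 54
f 54 22 23
f 54 23 24
f 56 55 59
f 56 59 57
f 57 59 60
f 57 60 58
f 59 55 61
f 59 61 60
f 60 61 62
f 60 62 58
f 61 55 63
f 61 63 62
f 62 63 64
f 62 64 58
f 63 55 65
f 63 65 64
f 64 65 66
f 64 66 58
f 65 55 67
f 65 67 66
f 66 67 68
f 66 68 58
f 67 55 69
f 67 69 68
f 68 69 70
f 68 70 58
f 69 55 71
f 69 71 70
f 70 71 72
f 70 72 58
f 71 55 56
f 71 56 72
f 72 56 57
f 72 57 58
f 73 110 89
f 110 84 113
f 89 113 78
f 110 113 89
f 73 89 85
f 89 78 90
f 85 90 74
f 89 90 85
f 73 85 94
f 85 74 95
f 94 95 80
f 85 95 94
f 73 94 106
f 94 80 109
f 106 109 83
f 94 109 106
f 73 106 110
f 106 83 114
f 110 114 84
f 106 114 110
f 74 90 101
f 90 78 104
f 101 104 82
f 90 104 101
f 78 113 91
f 113 84 112
f 91 112 77
f 113 112 91
f 84 114 111
f 114 83 107
f 111 107 75
f 114 107 111
f 83 109 108
f 109 80 96
f 108 96 79
f 109 96 108
f 80 95 100
f 95 74 97
f 100 97 81
f 95 97 100
f 76 102 88
f 102 82 103
f 88 103 77
f 102 103 88
f 76 88 86
f 88 77 87
f 86 87 75
f 88 87 86
f 76 86 93
f 86 75 92
f 93 92 79
f 86 92 93
f 76 93 98
f 93 79 99
f 98 99 81
f 93 99 98
f 76 98 102
f 98 81 105
f 102 105 82
f 98 105 102
f 77 103 91
f 103 82 104
f 91 104 78
f 103 104 91
f 75 87 111
f 87 77 112
f 111 112 84
f 87 112 111
f 79 92 108
f 92 75 107
f 108 107 83
f 92 107 108
f 81 99 100
f 99 79 96
f 100 96 80
f 99 96 100
f 82 105 101
f 105 81 97
f 101 97 74
f 105 97 101



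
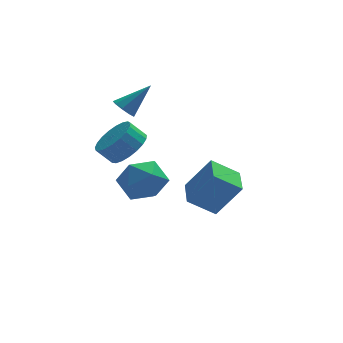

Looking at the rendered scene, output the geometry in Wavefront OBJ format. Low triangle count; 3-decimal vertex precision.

v -2.998 0.945 -1.146
v -2.298 0.575 -0.426
v -2.982 0.745 0.326
v -3.682 1.115 -0.394
v -2.201 1.009 -0.435
v -2.884 1.179 0.316
v -2.241 1.432 -0.567
v -2.925 1.602 0.184
v -2.413 1.771 -0.8
v -3.096 1.941 -0.048
v -2.685 1.967 -1.092
v -3.369 2.137 -0.34
v -3.012 1.986 -1.393
v -3.695 2.156 -0.642
v -3.336 1.825 -1.652
v -4.02 1.995 -0.9
v -3.602 1.512 -1.823
v -4.286 1.682 -1.071
v -3.764 1.101 -1.877
v -4.447 1.271 -1.125
v -3.793 0.663 -1.805
v -4.476 0.833 -1.053
v -3.685 0.274 -1.618
v -4.368 0.444 -0.867
v -3.458 0.001 -1.35
v -4.141 0.17 -0.599
v -3.151 -0.109 -1.047
v -3.835 0.06 -0.295
v -2.819 -0.037 -0.761
v -3.502 0.133 -0.009
v -2.517 0.205 -0.541
v -3.2 0.375 0.211
v -0.594 0.092 -4.307
v 0.533 -0.163 -2.663
v -0.374 1.634 -4.219
v 0.753 1.379 -2.574
v 0.687 -0.039 -5.206
v 1.814 -0.294 -3.561
v 0.907 1.503 -5.117
v 2.034 1.248 -3.473
v -3.047 1.935 0.797
v -2.739 2.321 0.39
v -1.793 2.205 2.003
v -3.021 2.553 0.632
v -3.315 2.495 0.951
v -3.484 2.176 1.198
v -3.448 1.744 1.257
v -3.225 1.401 1.102
v -2.918 1.308 0.803
v -2.671 1.509 0.502
v -2.601 1.909 0.339
v -2.484 -2.463 -0.038
v -1.98 -3.113 -0.881
v -4.14 -2.527 -0.979
v -3.636 -3.177 -1.822
v -3.808 -3.634 -0.75
v -2.785 -3.594 -0.169
v -3.335 -2.046 -1.691
v -2.312 -2.006 -1.11
v -2.506 -2.855 -1.903
v -2.798 -3.836 -1.321
v -3.322 -1.804 -0.539
v -3.614 -2.785 0.043
f 2 1 5
f 2 5 3
f 3 5 6
f 3 6 4
f 5 1 7
f 5 7 6
f 6 7 8
f 6 8 4
f 7 1 9
f 7 9 8
f 8 9 10
f 8 10 4
f 9 1 11
f 9 11 10
f 10 11 12
f 10 12 4
f 11 1 13
f 11 13 12
f 12 13 14
f 12 14 4
f 13 1 15
f 13 15 14
f 14 15 16
f 14 16 4
f 15 1 17
f 15 17 16
f 16 17 18
f 16 18 4
f 17 1 19
f 17 19 18
f 18 19 20
f 18 20 4
f 19 1 21
f 19 21 20
f 20 21 22
f 20 22 4
f 21 1 23
f 21 23 22
f 22 23 24
f 22 24 4
f 23 1 25
f 23 25 24
f 24 25 26
f 24 26 4
f 25 1 27
f 25 27 26
f 26 27 28
f 26 28 4
f 27 1 29
f 27 29 28
f 28 29 30
f 28 30 4
f 29 1 31
f 29 31 30
f 30 31 32
f 30 32 4
f 31 1 2
f 31 2 32
f 32 2 3
f 32 3 4
f 34 36 33
f 37 34 33
f 33 36 35
f 35 37 33
f 34 40 36
f 38 34 37
f 38 40 34
f 36 40 35
f 39 37 35
f 35 40 39
f 39 38 37
f 40 38 39
f 42 41 44
f 42 44 43
f 44 41 45
f 44 45 43
f 45 41 46
f 45 46 43
f 46 41 47
f 46 47 43
f 47 41 48
f 47 48 43
f 48 41 49
f 48 49 43
f 49 41 50
f 49 50 43
f 50 41 51
f 50 51 43
f 51 41 42
f 51 42 43
f 52 63 57
f 52 57 53
f 52 53 59
f 52 59 62
f 52 62 63
f 53 57 61
f 57 63 56
f 63 62 54
f 62 59 58
f 59 53 60
f 55 61 56
f 55 56 54
f 55 54 58
f 55 58 60
f 55 60 61
f 56 61 57
f 54 56 63
f 58 54 62
f 60 58 59
f 61 60 53



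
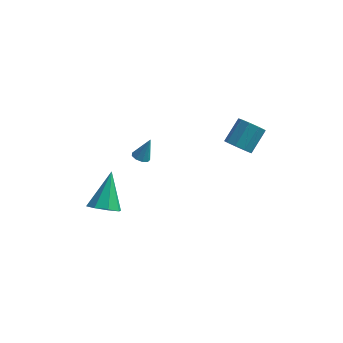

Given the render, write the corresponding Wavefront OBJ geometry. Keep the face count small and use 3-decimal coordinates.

v 3.179 2.473 3.174
v 3.835 2.533 2.776
v 4.318 3.586 3.728
v 3.661 3.527 4.126
v 3.478 2.869 2.585
v 3.96 3.922 3.537
v 2.981 3.02 2.669
v 3.463 4.074 3.622
v 2.576 2.916 2.99
v 3.058 3.969 3.942
v 2.453 2.604 3.396
v 2.936 3.657 4.349
v 2.67 2.231 3.699
v 3.153 3.285 4.651
v 3.125 1.972 3.755
v 3.607 3.025 4.708
v 3.605 1.947 3.54
v 4.087 3 4.493
v 3.886 2.168 3.153
v 4.368 3.222 4.106
v -3.063 0.015 -0.849
v -2.211 -0.209 -0.668
v -3.017 1.505 0.769
v -2.257 0.298 -1.132
v -2.776 0.639 -1.431
v -3.463 0.615 -1.389
v -3.916 0.239 -1.031
v -3.87 -0.267 -0.566
v -3.351 -0.608 -0.267
v -2.664 -0.584 -0.31
v -2.033 3.542 0.27
v -1.741 3.899 0.051
v -1.607 3.918 1.45
v -2.056 4.03 0.123
v -2.361 3.933 0.263
v -2.511 3.653 0.407
v -2.438 3.321 0.486
v -2.175 3.093 0.464
v -1.845 3.075 0.351
v -1.603 3.275 0.2
v -1.562 3.601 0.081
f 2 1 5
f 2 5 3
f 3 5 6
f 3 6 4
f 5 1 7
f 5 7 6
f 6 7 8
f 6 8 4
f 7 1 9
f 7 9 8
f 8 9 10
f 8 10 4
f 9 1 11
f 9 11 10
f 10 11 12
f 10 12 4
f 11 1 13
f 11 13 12
f 12 13 14
f 12 14 4
f 13 1 15
f 13 15 14
f 14 15 16
f 14 16 4
f 15 1 17
f 15 17 16
f 16 17 18
f 16 18 4
f 17 1 19
f 17 19 18
f 18 19 20
f 18 20 4
f 19 1 2
f 19 2 20
f 20 2 3
f 20 3 4
f 22 21 24
f 22 24 23
f 24 21 25
f 24 25 23
f 25 21 26
f 25 26 23
f 26 21 27
f 26 27 23
f 27 21 28
f 27 28 23
f 28 21 29
f 28 29 23
f 29 21 30
f 29 30 23
f 30 21 22
f 30 22 23
f 32 31 34
f 32 34 33
f 34 31 35
f 34 35 33
f 35 31 36
f 35 36 33
f 36 31 37
f 36 37 33
f 37 31 38
f 37 38 33
f 38 31 39
f 38 39 33
f 39 31 40
f 39 40 33
f 40 31 41
f 40 41 33
f 41 31 32
f 41 32 33



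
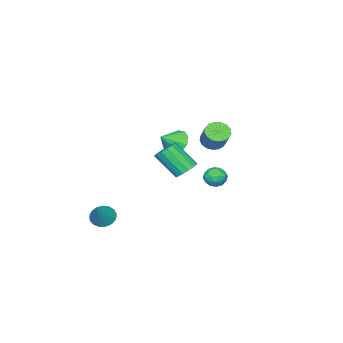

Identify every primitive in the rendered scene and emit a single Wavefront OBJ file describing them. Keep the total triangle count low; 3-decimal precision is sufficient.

v 3.531 4.052 2.811
v 3.963 4.522 3.143
v 4.261 3.319 4.461
v 3.829 2.848 4.129
v 3.623 4.589 3.281
v 3.922 3.386 4.599
v 3.259 4.512 3.293
v 3.557 3.309 4.611
v 2.967 4.312 3.176
v 3.266 3.108 4.494
v 2.827 4.042 2.961
v 3.125 2.838 4.279
v 2.875 3.774 2.706
v 3.173 2.571 4.024
v 3.099 3.581 2.479
v 3.397 2.378 3.797
v 3.438 3.514 2.341
v 3.737 2.311 3.659
v 3.803 3.591 2.329
v 4.101 2.388 3.647
v 4.094 3.792 2.446
v 4.393 2.588 3.764
v 4.235 4.062 2.661
v 4.533 2.858 3.979
v 4.187 4.329 2.916
v 4.485 3.126 4.234
v -2.412 1.312 1.942
v -1.955 1.66 1.46
v -1.37 2.437 2.576
v -1.828 2.088 3.058
v -2.247 1.869 1.468
v -1.662 2.645 2.584
v -2.577 1.95 1.584
v -1.992 2.727 2.7
v -2.869 1.885 1.782
v -2.284 2.662 2.898
v -3.057 1.688 2.017
v -2.472 2.465 3.133
v -3.096 1.406 2.235
v -2.512 2.183 3.351
v -2.98 1.102 2.386
v -2.395 1.878 3.501
v -2.733 0.845 2.435
v -2.148 1.622 3.55
v -2.413 0.696 2.371
v -1.828 1.473 3.487
v -2.093 0.688 2.209
v -1.508 1.465 3.324
v -1.846 0.822 1.986
v -1.261 1.599 3.101
v -1.729 1.069 1.753
v -1.144 1.846 2.868
v -1.768 1.371 1.563
v -1.183 2.148 2.679
v 2.896 -2.269 -3.083
v 3.5 -2.45 -3.541
v 3.924 -1.831 -1.897
v 3.436 -2.091 -3.617
v 3.247 -1.772 -3.571
v 2.978 -1.567 -3.413
v 2.69 -1.522 -3.18
v 2.449 -1.649 -2.924
v 2.311 -1.918 -2.705
v 2.306 -2.267 -2.572
v 2.436 -2.616 -2.557
v 2.672 -2.886 -2.662
v 2.959 -3.014 -2.863
v 3.231 -2.972 -3.115
v 3.427 -2.768 -3.36
v -4.191 0.974 -2.145
v -3.546 0.746 -2.441
v -4.034 0.214 -1.219
v -3.389 -0.014 -1.515
v -3.449 0.677 -1.239
v -3.546 1.146 -1.812
v -4.034 -0.186 -1.848
v -4.131 0.283 -2.421
v -3.448 0.028 -2.258
v -3.087 0.562 -1.882
v -4.493 0.398 -1.778
v -4.132 0.932 -1.402
v -3.882 0.926 -2.374
v -3.698 0.034 -1.286
v -3.733 0.44 -1.123
v -3.354 0.305 -1.298
v -3.882 1.162 -2.004
v -3.503 1.028 -2.179
v -3.446 0.987 -1.472
v -4.077 -0.068 -1.481
v -3.698 -0.202 -1.656
v -4.226 0.655 -2.362
v -3.847 0.52 -2.537
v -4.134 -0.027 -2.188
v -3.446 0.371 -2.441
v -3.353 -0.076 -1.897
v -3.733 -0.177 -2.093
v -3.79 0.099 -2.429
v -3.233 0.684 -2.22
v -3.141 0.238 -1.676
v -3.176 0.644 -1.513
v -3.233 0.92 -1.85
v -3.176 0.263 -2.112
v -4.439 0.722 -1.984
v -4.347 0.276 -1.44
v -4.347 0.04 -1.81
v -4.404 0.316 -2.147
v -4.227 1.036 -1.763
v -4.134 0.589 -1.219
v -3.79 0.861 -1.231
v -3.847 1.137 -1.567
v -4.404 0.697 -1.548
v -4.08 -2.59 -0.103
v -3.448 -2.265 -0.777
v -3.08 -2.95 0.663
v -3.572 -1.807 -0.4
v -3.89 -1.649 0.09
v -4.281 -1.85 0.507
v -4.595 -2.334 0.691
v -4.713 -2.916 0.572
v -4.589 -3.373 0.195
v -4.271 -3.532 -0.295
v -3.88 -3.331 -0.712
v -3.566 -2.847 -0.896
f 2 1 5
f 2 5 3
f 3 5 6
f 3 6 4
f 5 1 7
f 5 7 6
f 6 7 8
f 6 8 4
f 7 1 9
f 7 9 8
f 8 9 10
f 8 10 4
f 9 1 11
f 9 11 10
f 10 11 12
f 10 12 4
f 11 1 13
f 11 13 12
f 12 13 14
f 12 14 4
f 13 1 15
f 13 15 14
f 14 15 16
f 14 16 4
f 15 1 17
f 15 17 16
f 16 17 18
f 16 18 4
f 17 1 19
f 17 19 18
f 18 19 20
f 18 20 4
f 19 1 21
f 19 21 20
f 20 21 22
f 20 22 4
f 21 1 23
f 21 23 22
f 22 23 24
f 22 24 4
f 23 1 25
f 23 25 24
f 24 25 26
f 24 26 4
f 25 1 2
f 25 2 26
f 26 2 3
f 26 3 4
f 28 27 31
f 28 31 29
f 29 31 32
f 29 32 30
f 31 27 33
f 31 33 32
f 32 33 34
f 32 34 30
f 33 27 35
f 33 35 34
f 34 35 36
f 34 36 30
f 35 27 37
f 35 37 36
f 36 37 38
f 36 38 30
f 37 27 39
f 37 39 38
f 38 39 40
f 38 40 30
f 39 27 41
f 39 41 40
f 40 41 42
f 40 42 30
f 41 27 43
f 41 43 42
f 42 43 44
f 42 44 30
f 43 27 45
f 43 45 44
f 44 45 46
f 44 46 30
f 45 27 47
f 45 47 46
f 46 47 48
f 46 48 30
f 47 27 49
f 47 49 48
f 48 49 50
f 48 50 30
f 49 27 51
f 49 51 50
f 50 51 52
f 50 52 30
f 51 27 53
f 51 53 52
f 52 53 54
f 52 54 30
f 53 27 28
f 53 28 54
f 54 28 29
f 54 29 30
f 56 55 58
f 56 58 57
f 58 55 59
f 58 59 57
f 59 55 60
f 59 60 57
f 60 55 61
f 60 61 57
f 61 55 62
f 61 62 57
f 62 55 63
f 62 63 57
f 63 55 64
f 63 64 57
f 64 55 65
f 64 65 57
f 65 55 66
f 65 66 57
f 66 55 67
f 66 67 57
f 67 55 68
f 67 68 57
f 68 55 69
f 68 69 57
f 69 55 56
f 69 56 57
f 70 107 86
f 107 81 110
f 86 110 75
f 107 110 86
f 70 86 82
f 86 75 87
f 82 87 71
f 86 87 82
f 70 82 91
f 82 71 92
f 91 92 77
f 82 92 91
f 70 91 103
f 91 77 106
f 103 106 80
f 91 106 103
f 70 103 107
f 103 80 111
f 107 111 81
f 103 111 107
f 71 87 98
f 87 75 101
f 98 101 79
f 87 101 98
f 75 110 88
f 110 81 109
f 88 109 74
f 110 109 88
f 81 111 108
f 111 80 104
f 108 104 72
f 111 104 108
f 80 106 105
f 106 77 93
f 105 93 76
f 106 93 105
f 77 92 97
f 92 71 94
f 97 94 78
f 92 94 97
f 73 99 85
f 99 79 100
f 85 100 74
f 99 100 85
f 73 85 83
f 85 74 84
f 83 84 72
f 85 84 83
f 73 83 90
f 83 72 89
f 90 89 76
f 83 89 90
f 73 90 95
f 90 76 96
f 95 96 78
f 90 96 95
f 73 95 99
f 95 78 102
f 99 102 79
f 95 102 99
f 74 100 88
f 100 79 101
f 88 101 75
f 100 101 88
f 72 84 108
f 84 74 109
f 108 109 81
f 84 109 108
f 76 89 105
f 89 72 104
f 105 104 80
f 89 104 105
f 78 96 97
f 96 76 93
f 97 93 77
f 96 93 97
f 79 102 98
f 102 78 94
f 98 94 71
f 102 94 98
f 113 112 115
f 113 115 114
f 115 112 116
f 115 116 114
f 116 112 117
f 116 117 114
f 117 112 118
f 117 118 114
f 118 112 119
f 118 119 114
f 119 112 120
f 119 120 114
f 120 112 121
f 120 121 114
f 121 112 122
f 121 122 114
f 122 112 123
f 122 123 114
f 123 112 113
f 123 113 114



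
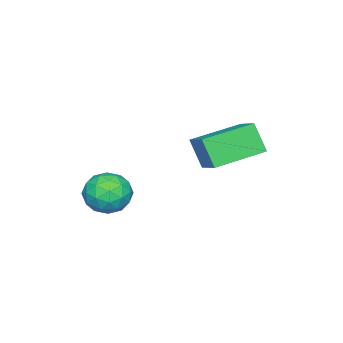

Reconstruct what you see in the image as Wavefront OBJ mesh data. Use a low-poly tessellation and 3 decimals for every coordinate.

v -0.506 2.952 2.837
v -0.665 2.421 3.855
v -1.952 3.993 3.155
v -2.111 3.461 4.174
v 0.191 3.759 3.366
v 0.032 3.227 4.385
v -1.255 4.799 3.685
v -1.414 4.268 4.703
v 0.996 0.934 1.105
v 1.573 0.844 1.725
v 0.247 -0.084 1.655
v 0.824 -0.174 2.275
v 0.337 0.524 2.244
v 0.8 1.153 1.904
v 1.02 -0.393 1.476
v 1.483 0.236 1.136
v 1.588 0.024 1.954
v 1.166 0.591 2.429
v 0.654 0.169 0.951
v 0.232 0.736 1.426
v 1.35 0.978 1.367
v 0.47 -0.218 2.013
v 0.184 0.192 1.995
v 0.523 0.139 2.36
v 0.896 1.16 1.472
v 1.235 1.107 1.837
v 0.509 0.919 2.142
v 0.585 -0.347 1.543
v 0.924 -0.4 1.908
v 1.297 0.621 1.02
v 1.636 0.568 1.385
v 1.311 -0.159 1.238
v 1.698 0.444 1.866
v 1.258 -0.155 2.189
v 1.373 -0.284 1.719
v 1.645 0.086 1.519
v 1.45 0.777 2.145
v 1.01 0.179 2.468
v 0.724 0.589 2.45
v 0.996 0.959 2.25
v 1.459 0.295 2.279
v 0.81 0.581 0.912
v 0.37 -0.017 1.235
v 0.824 -0.199 1.13
v 1.096 0.171 0.93
v 0.562 0.915 1.191
v 0.122 0.316 1.514
v 0.175 0.674 1.861
v 0.447 1.044 1.661
v 0.361 0.465 1.101
f 2 4 1
f 5 2 1
f 1 4 3
f 3 5 1
f 2 8 4
f 6 2 5
f 6 8 2
f 4 8 3
f 7 5 3
f 3 8 7
f 7 6 5
f 8 6 7
f 9 46 25
f 46 20 49
f 25 49 14
f 46 49 25
f 9 25 21
f 25 14 26
f 21 26 10
f 25 26 21
f 9 21 30
f 21 10 31
f 30 31 16
f 21 31 30
f 9 30 42
f 30 16 45
f 42 45 19
f 30 45 42
f 9 42 46
f 42 19 50
f 46 50 20
f 42 50 46
f 10 26 37
f 26 14 40
f 37 40 18
f 26 40 37
f 14 49 27
f 49 20 48
f 27 48 13
f 49 48 27
f 20 50 47
f 50 19 43
f 47 43 11
f 50 43 47
f 19 45 44
f 45 16 32
f 44 32 15
f 45 32 44
f 16 31 36
f 31 10 33
f 36 33 17
f 31 33 36
f 12 38 24
f 38 18 39
f 24 39 13
f 38 39 24
f 12 24 22
f 24 13 23
f 22 23 11
f 24 23 22
f 12 22 29
f 22 11 28
f 29 28 15
f 22 28 29
f 12 29 34
f 29 15 35
f 34 35 17
f 29 35 34
f 12 34 38
f 34 17 41
f 38 41 18
f 34 41 38
f 13 39 27
f 39 18 40
f 27 40 14
f 39 40 27
f 11 23 47
f 23 13 48
f 47 48 20
f 23 48 47
f 15 28 44
f 28 11 43
f 44 43 19
f 28 43 44
f 17 35 36
f 35 15 32
f 36 32 16
f 35 32 36
f 18 41 37
f 41 17 33
f 37 33 10
f 41 33 37



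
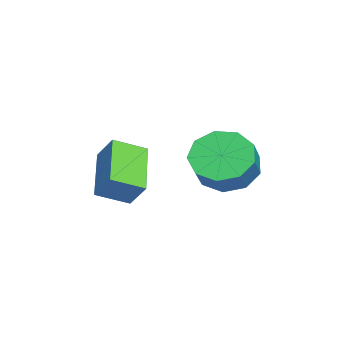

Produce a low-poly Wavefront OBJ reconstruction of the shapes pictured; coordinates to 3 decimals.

v -2.967 0.009 2.267
v -2.255 -0.077 1.487
v -1.342 -0.196 2.332
v -2.053 -0.109 3.113
v -2.336 0.619 1.672
v -1.423 0.5 2.517
v -2.712 1.03 2.136
v -1.799 0.911 2.981
v -3.208 0.963 2.661
v -2.294 0.845 3.507
v -3.59 0.45 3.002
v -2.677 0.332 3.848
v -3.681 -0.269 3
v -2.768 -0.388 3.845
v -3.437 -0.858 2.654
v -2.524 -0.977 3.499
v -2.974 -1.041 2.127
v -2.06 -1.16 2.973
v -2.507 -0.733 1.666
v -1.594 -0.852 2.512
v -1.931 -2.874 1.014
v -1.558 -3.917 1.501
v -3.653 -3.03 2
v -3.28 -4.072 2.487
v -1.5 -2.328 1.853
v -1.127 -3.37 2.34
v -3.222 -2.483 2.839
v -2.849 -3.526 3.326
f 2 1 5
f 2 5 3
f 3 5 6
f 3 6 4
f 5 1 7
f 5 7 6
f 6 7 8
f 6 8 4
f 7 1 9
f 7 9 8
f 8 9 10
f 8 10 4
f 9 1 11
f 9 11 10
f 10 11 12
f 10 12 4
f 11 1 13
f 11 13 12
f 12 13 14
f 12 14 4
f 13 1 15
f 13 15 14
f 14 15 16
f 14 16 4
f 15 1 17
f 15 17 16
f 16 17 18
f 16 18 4
f 17 1 19
f 17 19 18
f 18 19 20
f 18 20 4
f 19 1 2
f 19 2 20
f 20 2 3
f 20 3 4
f 22 24 21
f 25 22 21
f 21 24 23
f 23 25 21
f 22 28 24
f 26 22 25
f 26 28 22
f 24 28 23
f 27 25 23
f 23 28 27
f 27 26 25
f 28 26 27



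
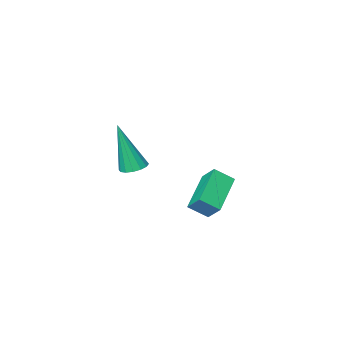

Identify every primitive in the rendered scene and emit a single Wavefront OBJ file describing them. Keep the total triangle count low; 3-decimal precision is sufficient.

v -1.745 -2.996 -3.211
v -1.885 -2.333 -2.518
v -2.433 -2.568 -3.762
v -2.574 -1.904 -3.068
v -0.406 -1.876 -4.012
v -0.547 -1.212 -3.318
v -1.095 -1.447 -4.562
v -1.235 -0.784 -3.869
v 2.693 -0.466 -0.289
v 2.982 0.023 -0.237
v 3.107 -0.934 1.789
v 2.704 0.091 -0.166
v 2.423 0.01 -0.128
v 2.214 -0.199 -0.133
v 2.133 -0.479 -0.18
v 2.203 -0.755 -0.256
v 2.403 -0.954 -0.341
v 2.682 -1.022 -0.412
v 2.963 -0.941 -0.45
v 3.172 -0.733 -0.445
v 3.252 -0.453 -0.398
v 3.183 -0.176 -0.321
f 2 4 1
f 5 2 1
f 1 4 3
f 3 5 1
f 2 8 4
f 6 2 5
f 6 8 2
f 4 8 3
f 7 5 3
f 3 8 7
f 7 6 5
f 8 6 7
f 10 9 12
f 10 12 11
f 12 9 13
f 12 13 11
f 13 9 14
f 13 14 11
f 14 9 15
f 14 15 11
f 15 9 16
f 15 16 11
f 16 9 17
f 16 17 11
f 17 9 18
f 17 18 11
f 18 9 19
f 18 19 11
f 19 9 20
f 19 20 11
f 20 9 21
f 20 21 11
f 21 9 22
f 21 22 11
f 22 9 10
f 22 10 11



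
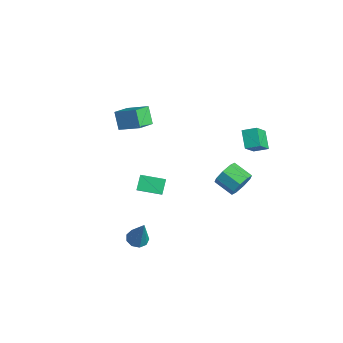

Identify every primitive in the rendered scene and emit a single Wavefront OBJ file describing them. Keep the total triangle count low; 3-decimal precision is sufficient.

v 1.666 -3.81 -2.525
v 2.211 -3.951 -2.759
v 2.434 -3.77 -0.755
v 2.164 -3.537 -2.747
v 1.884 -3.25 -2.632
v 1.501 -3.225 -2.467
v 1.196 -3.474 -2.329
v 1.111 -3.879 -2.282
v 1.285 -4.253 -2.35
v 1.637 -4.418 -2.499
v 2.003 -4.299 -2.661
v -4.221 -0.891 -3.26
v -3.06 -1.435 -2.055
v -3.45 0.268 -3.48
v -2.288 -0.276 -2.275
v -3.712 -1.364 -3.965
v -2.55 -1.908 -2.76
v -2.94 -0.205 -4.185
v -1.779 -0.749 -2.98
v 1.364 2.811 3.31
v 1.963 1.97 4.343
v 1.782 3.457 3.594
v 2.381 2.616 4.627
v 2.219 2.564 2.613
v 2.818 1.723 3.646
v 2.637 3.21 2.897
v 3.236 2.369 3.93
v -4.497 -1.497 2.548
v -3.995 -2.463 2.948
v -3.491 -0.714 3.173
v -2.989 -1.681 3.574
v -3.851 -1.559 1.586
v -3.349 -2.526 1.987
v -2.845 -0.777 2.212
v -2.343 -1.743 2.612
v 1.453 2.344 -0.743
v 1.893 1.994 -0.174
v 0.887 1.487 0.293
v 0.447 1.836 -0.277
v 1.692 2.548 -0.007
v 0.685 2.04 0.459
v 1.35 2.982 -0.272
v 0.344 2.474 0.195
v 1.069 3.042 -0.813
v 0.063 2.535 -0.346
v 1.013 2.693 -1.313
v 0.007 2.186 -0.846
v 1.215 2.14 -1.479
v 0.208 1.632 -1.013
v 1.556 1.706 -1.215
v 0.55 1.198 -0.748
v 1.837 1.645 -0.674
v 0.831 1.138 -0.207
f 2 1 4
f 2 4 3
f 4 1 5
f 4 5 3
f 5 1 6
f 5 6 3
f 6 1 7
f 6 7 3
f 7 1 8
f 7 8 3
f 8 1 9
f 8 9 3
f 9 1 10
f 9 10 3
f 10 1 11
f 10 11 3
f 11 1 2
f 11 2 3
f 13 15 12
f 16 13 12
f 12 15 14
f 14 16 12
f 13 19 15
f 17 13 16
f 17 19 13
f 15 19 14
f 18 16 14
f 14 19 18
f 18 17 16
f 19 17 18
f 21 23 20
f 24 21 20
f 20 23 22
f 22 24 20
f 21 27 23
f 25 21 24
f 25 27 21
f 23 27 22
f 26 24 22
f 22 27 26
f 26 25 24
f 27 25 26
f 29 31 28
f 32 29 28
f 28 31 30
f 30 32 28
f 29 35 31
f 33 29 32
f 33 35 29
f 31 35 30
f 34 32 30
f 30 35 34
f 34 33 32
f 35 33 34
f 37 36 40
f 37 40 38
f 38 40 41
f 38 41 39
f 40 36 42
f 40 42 41
f 41 42 43
f 41 43 39
f 42 36 44
f 42 44 43
f 43 44 45
f 43 45 39
f 44 36 46
f 44 46 45
f 45 46 47
f 45 47 39
f 46 36 48
f 46 48 47
f 47 48 49
f 47 49 39
f 48 36 50
f 48 50 49
f 49 50 51
f 49 51 39
f 50 36 52
f 50 52 51
f 51 52 53
f 51 53 39
f 52 36 37
f 52 37 53
f 53 37 38
f 53 38 39



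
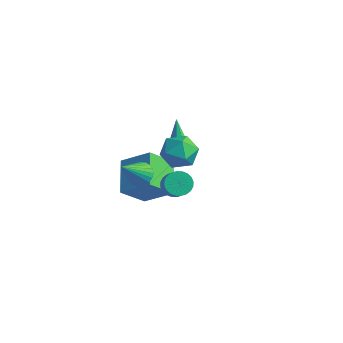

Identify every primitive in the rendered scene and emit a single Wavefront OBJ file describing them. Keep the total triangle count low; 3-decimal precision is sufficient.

v 1.605 -2.671 1.256
v 2.104 -2.737 0.83
v 2.955 -3.454 1.938
v 2.455 -3.389 2.364
v 2.159 -2.509 0.936
v 3.009 -3.226 2.044
v 2.129 -2.305 1.091
v 2.979 -3.023 2.199
v 2.019 -2.158 1.271
v 2.869 -2.875 2.379
v 1.846 -2.088 1.449
v 2.696 -2.805 2.556
v 1.636 -2.107 1.597
v 2.487 -2.824 2.705
v 1.422 -2.212 1.694
v 2.272 -2.929 2.801
v 1.235 -2.387 1.724
v 2.086 -3.104 2.831
v 1.105 -2.606 1.682
v 1.956 -3.323 2.79
v 1.051 -2.834 1.576
v 1.901 -3.551 2.684
v 1.081 -3.037 1.421
v 1.931 -3.755 2.529
v 1.191 -3.185 1.241
v 2.041 -3.902 2.349
v 1.364 -3.255 1.064
v 2.214 -3.972 2.171
v 1.573 -3.236 0.915
v 2.424 -3.953 2.023
v 1.788 -3.131 0.819
v 2.638 -3.848 1.926
v 1.974 -2.956 0.789
v 2.825 -3.673 1.896
v -0.043 -0.821 2.017
v 0.554 -0.542 2.768
v 0.926 -2.078 1.712
v 1.523 -1.799 2.463
v 0.61 -2.154 2.657
v 0.011 -1.377 2.845
v 1.469 -1.243 1.635
v 0.87 -0.466 1.823
v 1.489 -0.803 2.531
v 0.958 -1.366 3.163
v 0.522 -1.254 1.317
v -0.009 -1.817 1.949
v -3.183 3.354 -3.025
v -2.661 3.697 -2.941
v -3.857 3.966 -1.335
v -3.009 3.942 -3.169
v -3.458 3.842 -3.312
v -3.746 3.456 -3.287
v -3.704 3.01 -3.108
v -3.356 2.765 -2.881
v -2.907 2.865 -2.738
v -2.619 3.251 -2.763
v -1.905 -1.05 -1.133
v -1.201 -0.98 -1.075
v -1.895 -2.41 0.373
v -1.29 -0.785 -0.899
v -1.472 -0.631 -0.758
v -1.72 -0.54 -0.674
v -1.996 -0.527 -0.661
v -2.259 -0.594 -0.719
v -2.468 -0.73 -0.84
v -2.591 -0.914 -1.006
v -2.61 -1.12 -1.191
v -2.521 -1.314 -1.368
v -2.339 -1.468 -1.508
v -2.091 -1.559 -1.592
v -1.815 -1.572 -1.606
v -1.552 -1.505 -1.547
v -1.343 -1.369 -1.426
v -1.22 -1.185 -1.26
v -2.445 -0.141 -4.212
v -2.947 -1.324 -2.98
v -3.608 1.234 -3.365
v -4.11 0.051 -2.134
v -1.03 0.389 -3.126
v -1.532 -0.794 -1.895
v -2.193 1.764 -2.28
v -2.695 0.581 -1.048
f 2 1 5
f 2 5 3
f 3 5 6
f 3 6 4
f 5 1 7
f 5 7 6
f 6 7 8
f 6 8 4
f 7 1 9
f 7 9 8
f 8 9 10
f 8 10 4
f 9 1 11
f 9 11 10
f 10 11 12
f 10 12 4
f 11 1 13
f 11 13 12
f 12 13 14
f 12 14 4
f 13 1 15
f 13 15 14
f 14 15 16
f 14 16 4
f 15 1 17
f 15 17 16
f 16 17 18
f 16 18 4
f 17 1 19
f 17 19 18
f 18 19 20
f 18 20 4
f 19 1 21
f 19 21 20
f 20 21 22
f 20 22 4
f 21 1 23
f 21 23 22
f 22 23 24
f 22 24 4
f 23 1 25
f 23 25 24
f 24 25 26
f 24 26 4
f 25 1 27
f 25 27 26
f 26 27 28
f 26 28 4
f 27 1 29
f 27 29 28
f 28 29 30
f 28 30 4
f 29 1 31
f 29 31 30
f 30 31 32
f 30 32 4
f 31 1 33
f 31 33 32
f 32 33 34
f 32 34 4
f 33 1 2
f 33 2 34
f 34 2 3
f 34 3 4
f 35 46 40
f 35 40 36
f 35 36 42
f 35 42 45
f 35 45 46
f 36 40 44
f 40 46 39
f 46 45 37
f 45 42 41
f 42 36 43
f 38 44 39
f 38 39 37
f 38 37 41
f 38 41 43
f 38 43 44
f 39 44 40
f 37 39 46
f 41 37 45
f 43 41 42
f 44 43 36
f 48 47 50
f 48 50 49
f 50 47 51
f 50 51 49
f 51 47 52
f 51 52 49
f 52 47 53
f 52 53 49
f 53 47 54
f 53 54 49
f 54 47 55
f 54 55 49
f 55 47 56
f 55 56 49
f 56 47 48
f 56 48 49
f 58 57 60
f 58 60 59
f 60 57 61
f 60 61 59
f 61 57 62
f 61 62 59
f 62 57 63
f 62 63 59
f 63 57 64
f 63 64 59
f 64 57 65
f 64 65 59
f 65 57 66
f 65 66 59
f 66 57 67
f 66 67 59
f 67 57 68
f 67 68 59
f 68 57 69
f 68 69 59
f 69 57 70
f 69 70 59
f 70 57 71
f 70 71 59
f 71 57 72
f 71 72 59
f 72 57 73
f 72 73 59
f 73 57 74
f 73 74 59
f 74 57 58
f 74 58 59
f 76 78 75
f 79 76 75
f 75 78 77
f 77 79 75
f 76 82 78
f 80 76 79
f 80 82 76
f 78 82 77
f 81 79 77
f 77 82 81
f 81 80 79
f 82 80 81



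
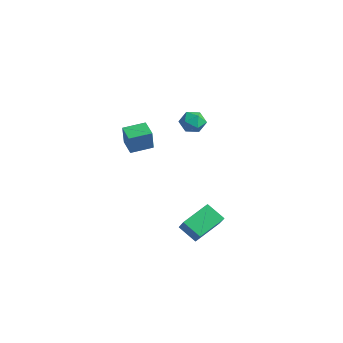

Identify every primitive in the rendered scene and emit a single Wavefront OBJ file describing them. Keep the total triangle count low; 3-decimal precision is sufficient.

v 0.043 -1.034 3.854
v 0.607 -1.062 3.488
v -0.267 -1.998 3.452
v 0.297 -2.026 3.086
v 0.328 -2.08 3.756
v 0.52 -1.485 4.004
v -0.18 -1.575 2.936
v 0.012 -0.98 3.184
v 0.469 -1.397 2.92
v 0.783 -1.709 3.427
v -0.443 -1.351 3.513
v -0.129 -1.663 4.02
v -3.202 -2.98 1.025
v -2.985 -3.205 2.162
v -2.866 -1.911 1.173
v -2.649 -2.136 2.31
v -2.331 -3.224 0.81
v -2.114 -3.449 1.947
v -1.995 -2.155 0.958
v -1.778 -2.38 2.095
v 2.701 -4.142 -1.152
v 2.619 -2.775 -0.565
v 3.513 -3.832 -1.759
v 3.431 -2.465 -1.172
v 3.489 -4.475 -0.268
v 3.407 -3.108 0.319
v 4.301 -4.165 -0.875
v 4.219 -2.798 -0.288
f 1 12 6
f 1 6 2
f 1 2 8
f 1 8 11
f 1 11 12
f 2 6 10
f 6 12 5
f 12 11 3
f 11 8 7
f 8 2 9
f 4 10 5
f 4 5 3
f 4 3 7
f 4 7 9
f 4 9 10
f 5 10 6
f 3 5 12
f 7 3 11
f 9 7 8
f 10 9 2
f 14 16 13
f 17 14 13
f 13 16 15
f 15 17 13
f 14 20 16
f 18 14 17
f 18 20 14
f 16 20 15
f 19 17 15
f 15 20 19
f 19 18 17
f 20 18 19
f 22 24 21
f 25 22 21
f 21 24 23
f 23 25 21
f 22 28 24
f 26 22 25
f 26 28 22
f 24 28 23
f 27 25 23
f 23 28 27
f 27 26 25
f 28 26 27



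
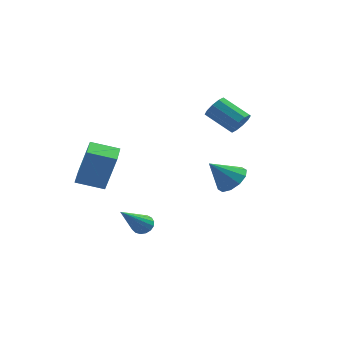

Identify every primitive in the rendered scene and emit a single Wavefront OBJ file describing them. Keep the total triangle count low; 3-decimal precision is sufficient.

v 3.242 -2.067 0.562
v 3.784 -1.872 1.103
v 2.418 -2.593 1.578
v 3.479 -1.494 1.051
v 3.084 -1.335 0.812
v 2.749 -1.456 0.478
v 2.603 -1.811 0.176
v 2.701 -2.263 0.021
v 3.006 -2.641 0.073
v 3.401 -2.8 0.312
v 3.735 -2.679 0.646
v 3.882 -2.324 0.948
v -2.856 -3.936 0.355
v -2.274 -4.044 2.161
v -3.109 -2.865 0.5
v -2.528 -2.973 2.306
v -1.672 -3.607 -0.006
v -1.091 -3.715 1.8
v -1.926 -2.536 0.139
v -1.344 -2.644 1.945
v 2.448 1.902 2.106
v 2.701 1.613 2.618
v 1.466 1.889 3.386
v 1.212 2.178 2.874
v 2.797 1.997 2.634
v 1.562 2.273 3.402
v 2.759 2.344 2.449
v 1.524 2.62 3.216
v 2.602 2.522 2.132
v 1.367 2.799 2.9
v 2.386 2.464 1.806
v 1.151 2.74 2.573
v 2.194 2.191 1.594
v 0.959 2.467 2.362
v 2.098 1.807 1.578
v 0.863 2.083 2.346
v 2.136 1.46 1.764
v 0.901 1.736 2.531
v 2.293 1.281 2.08
v 1.058 1.558 2.848
v 2.509 1.34 2.407
v 1.274 1.616 3.174
v -0.477 -2.415 -2.405
v -0.153 -2.196 -2.063
v -0.863 -4.045 -0.995
v -0.374 -2.096 -2.008
v -0.619 -2.069 -2.044
v -0.831 -2.122 -2.163
v -0.962 -2.241 -2.338
v -0.982 -2.401 -2.528
v -0.886 -2.564 -2.69
v -0.696 -2.693 -2.786
v -0.456 -2.758 -2.796
v -0.221 -2.745 -2.716
v -0.044 -2.656 -2.565
v 0.034 -2.512 -2.377
v -0.006 -2.346 -2.196
f 2 1 4
f 2 4 3
f 4 1 5
f 4 5 3
f 5 1 6
f 5 6 3
f 6 1 7
f 6 7 3
f 7 1 8
f 7 8 3
f 8 1 9
f 8 9 3
f 9 1 10
f 9 10 3
f 10 1 11
f 10 11 3
f 11 1 12
f 11 12 3
f 12 1 2
f 12 2 3
f 14 16 13
f 17 14 13
f 13 16 15
f 15 17 13
f 14 20 16
f 18 14 17
f 18 20 14
f 16 20 15
f 19 17 15
f 15 20 19
f 19 18 17
f 20 18 19
f 22 21 25
f 22 25 23
f 23 25 26
f 23 26 24
f 25 21 27
f 25 27 26
f 26 27 28
f 26 28 24
f 27 21 29
f 27 29 28
f 28 29 30
f 28 30 24
f 29 21 31
f 29 31 30
f 30 31 32
f 30 32 24
f 31 21 33
f 31 33 32
f 32 33 34
f 32 34 24
f 33 21 35
f 33 35 34
f 34 35 36
f 34 36 24
f 35 21 37
f 35 37 36
f 36 37 38
f 36 38 24
f 37 21 39
f 37 39 38
f 38 39 40
f 38 40 24
f 39 21 41
f 39 41 40
f 40 41 42
f 40 42 24
f 41 21 22
f 41 22 42
f 42 22 23
f 42 23 24
f 44 43 46
f 44 46 45
f 46 43 47
f 46 47 45
f 47 43 48
f 47 48 45
f 48 43 49
f 48 49 45
f 49 43 50
f 49 50 45
f 50 43 51
f 50 51 45
f 51 43 52
f 51 52 45
f 52 43 53
f 52 53 45
f 53 43 54
f 53 54 45
f 54 43 55
f 54 55 45
f 55 43 56
f 55 56 45
f 56 43 57
f 56 57 45
f 57 43 44
f 57 44 45



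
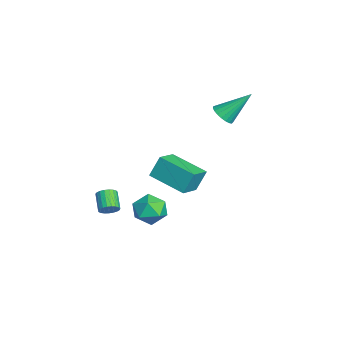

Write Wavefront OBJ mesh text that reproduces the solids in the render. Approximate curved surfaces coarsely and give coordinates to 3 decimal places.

v -0.071 -0.727 -1.881
v -0.238 -0.208 -0.768
v 1.204 0.735 -2.371
v 1.037 1.253 -1.257
v 0.923 -1.433 -1.403
v 0.756 -0.915 -0.289
v 2.198 0.028 -1.892
v 2.031 0.547 -0.779
v -2.878 2.506 0.205
v -2.447 2.885 -0.178
v -2.882 3.894 1.575
v -2.704 2.975 -0.27
v -2.991 2.984 -0.279
v -3.258 2.91 -0.205
v -3.459 2.766 -0.06
v -3.56 2.577 0.131
v -3.543 2.376 0.335
v -3.411 2.197 0.516
v -3.186 2.072 0.644
v -2.909 2.022 0.696
v -2.626 2.055 0.663
v -2.386 2.167 0.551
v -2.232 2.337 0.379
v -2.189 2.536 0.177
v -2.265 2.73 -0.02
v 3.148 -3.471 -2.145
v 3.421 -3.372 -1.726
v 2.565 -3.429 -1.155
v 2.292 -3.529 -1.575
v 3.365 -3.178 -1.79
v 2.51 -3.235 -1.219
v 3.272 -3.034 -1.915
v 2.417 -3.091 -1.344
v 3.158 -2.966 -2.08
v 2.302 -3.023 -1.509
v 3.041 -2.985 -2.256
v 2.186 -3.042 -1.686
v 2.944 -3.089 -2.413
v 2.088 -3.146 -1.843
v 2.881 -3.258 -2.524
v 2.025 -3.315 -1.953
v 2.865 -3.465 -2.569
v 2.009 -3.522 -1.999
v 2.897 -3.672 -2.541
v 2.042 -3.73 -1.971
v 2.973 -3.845 -2.445
v 2.117 -3.903 -1.874
v 3.079 -3.954 -2.297
v 2.224 -4.011 -1.726
v 3.197 -3.978 -2.122
v 2.342 -4.036 -1.552
v 3.307 -3.916 -1.952
v 2.451 -3.973 -1.381
v 3.389 -3.776 -1.815
v 2.533 -3.833 -1.244
v 3.429 -3.584 -1.735
v 2.573 -3.641 -1.164
v -0.063 -1.783 -3.962
v 0.305 -1.263 -4.676
v 1.215 -1.537 -3.124
v 1.583 -1.017 -3.838
v 0.836 -0.686 -3.341
v 0.046 -0.838 -3.859
v 1.474 -1.962 -3.941
v 0.684 -2.114 -4.459
v 1.255 -1.373 -4.663
v 0.86 -0.585 -4.292
v 0.66 -2.215 -3.508
v 0.265 -1.427 -3.137
f 2 4 1
f 5 2 1
f 1 4 3
f 3 5 1
f 2 8 4
f 6 2 5
f 6 8 2
f 4 8 3
f 7 5 3
f 3 8 7
f 7 6 5
f 8 6 7
f 10 9 12
f 10 12 11
f 12 9 13
f 12 13 11
f 13 9 14
f 13 14 11
f 14 9 15
f 14 15 11
f 15 9 16
f 15 16 11
f 16 9 17
f 16 17 11
f 17 9 18
f 17 18 11
f 18 9 19
f 18 19 11
f 19 9 20
f 19 20 11
f 20 9 21
f 20 21 11
f 21 9 22
f 21 22 11
f 22 9 23
f 22 23 11
f 23 9 24
f 23 24 11
f 24 9 25
f 24 25 11
f 25 9 10
f 25 10 11
f 27 26 30
f 27 30 28
f 28 30 31
f 28 31 29
f 30 26 32
f 30 32 31
f 31 32 33
f 31 33 29
f 32 26 34
f 32 34 33
f 33 34 35
f 33 35 29
f 34 26 36
f 34 36 35
f 35 36 37
f 35 37 29
f 36 26 38
f 36 38 37
f 37 38 39
f 37 39 29
f 38 26 40
f 38 40 39
f 39 40 41
f 39 41 29
f 40 26 42
f 40 42 41
f 41 42 43
f 41 43 29
f 42 26 44
f 42 44 43
f 43 44 45
f 43 45 29
f 44 26 46
f 44 46 45
f 45 46 47
f 45 47 29
f 46 26 48
f 46 48 47
f 47 48 49
f 47 49 29
f 48 26 50
f 48 50 49
f 49 50 51
f 49 51 29
f 50 26 52
f 50 52 51
f 51 52 53
f 51 53 29
f 52 26 54
f 52 54 53
f 53 54 55
f 53 55 29
f 54 26 56
f 54 56 55
f 55 56 57
f 55 57 29
f 56 26 27
f 56 27 57
f 57 27 28
f 57 28 29
f 58 69 63
f 58 63 59
f 58 59 65
f 58 65 68
f 58 68 69
f 59 63 67
f 63 69 62
f 69 68 60
f 68 65 64
f 65 59 66
f 61 67 62
f 61 62 60
f 61 60 64
f 61 64 66
f 61 66 67
f 62 67 63
f 60 62 69
f 64 60 68
f 66 64 65
f 67 66 59

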